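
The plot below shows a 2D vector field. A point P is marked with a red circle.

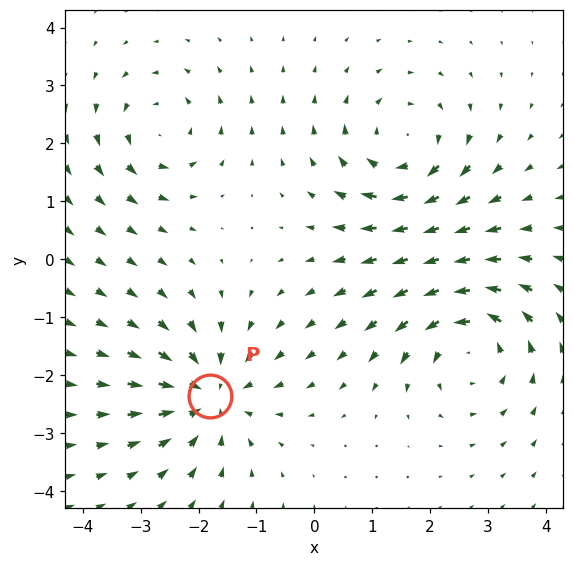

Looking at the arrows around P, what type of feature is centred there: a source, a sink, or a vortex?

At P (-1.8, -2.4) the arrows converge inward. Divergence about -5, curl ≈0 — negative divergence with near-zero curl is a sink.

sink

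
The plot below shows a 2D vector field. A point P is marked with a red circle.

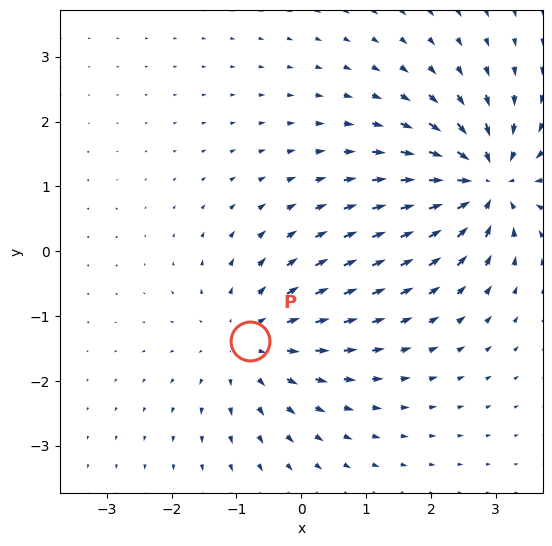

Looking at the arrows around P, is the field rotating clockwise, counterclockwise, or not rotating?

Near P at (-0.8, -1.4) the arrows show no circulation. The curl there is ≈0.

not rotating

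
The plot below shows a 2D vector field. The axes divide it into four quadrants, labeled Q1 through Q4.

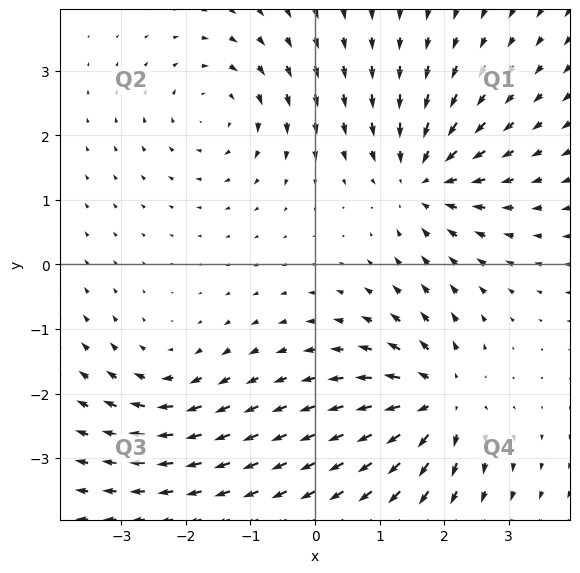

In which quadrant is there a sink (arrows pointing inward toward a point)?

Q1

The sink sits at approximately (1.7, 1.3), which lies in quadrant Q1. The divergence there is about -5, negative as expected for a sink.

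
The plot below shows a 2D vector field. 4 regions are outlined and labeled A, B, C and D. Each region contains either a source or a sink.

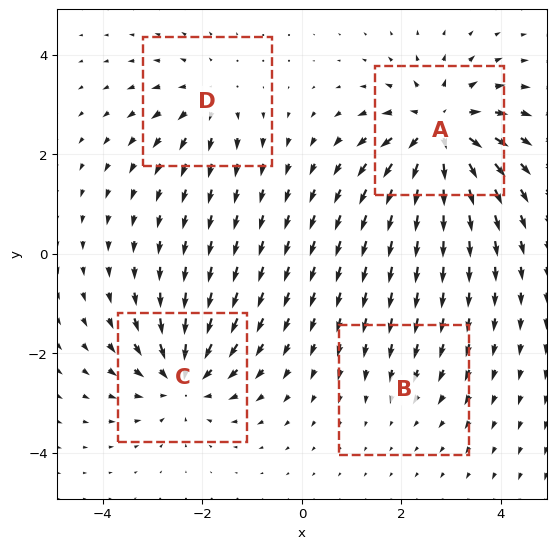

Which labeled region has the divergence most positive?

A

Divergence at each region's feature centre — A: about +8, B: about -2, C: about -6, D: about +4. Region A is most positive.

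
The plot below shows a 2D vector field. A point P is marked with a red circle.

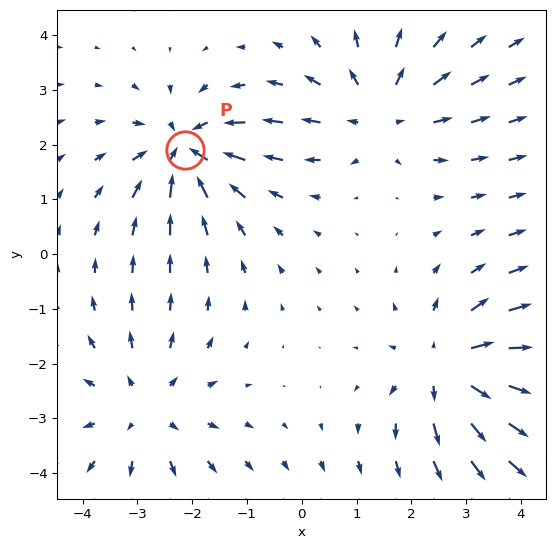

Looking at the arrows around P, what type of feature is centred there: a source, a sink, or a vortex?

At P (-2.1, 1.9) the arrows converge inward. Divergence about -5, curl ≈0 — negative divergence with near-zero curl is a sink.

sink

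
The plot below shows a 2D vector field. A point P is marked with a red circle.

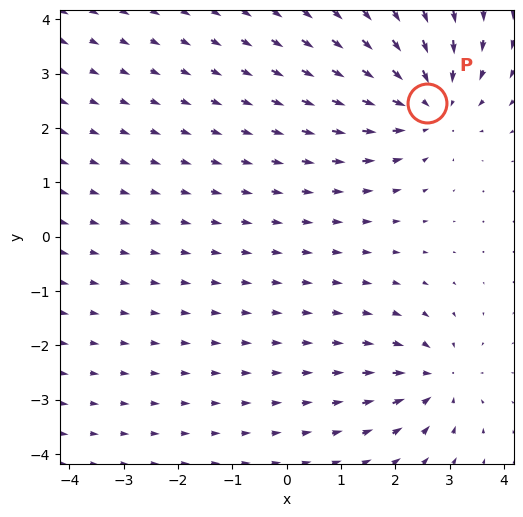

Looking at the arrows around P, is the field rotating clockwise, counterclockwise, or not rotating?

Near P at (2.6, 2.5) the arrows show no circulation. The curl there is ≈0.

not rotating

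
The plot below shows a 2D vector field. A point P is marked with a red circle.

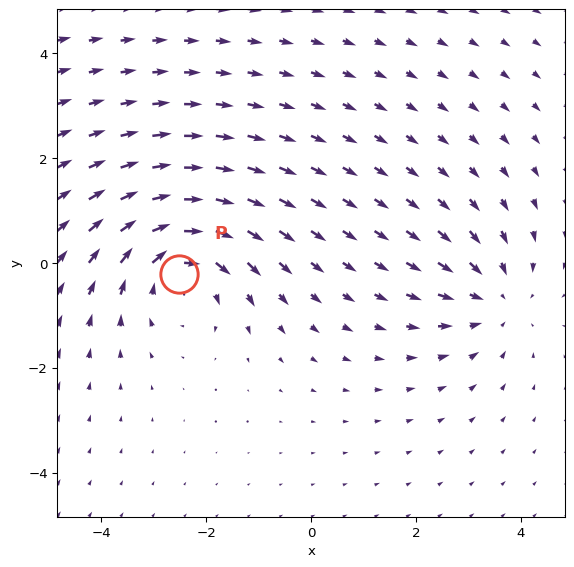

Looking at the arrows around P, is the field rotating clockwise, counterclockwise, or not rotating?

clockwise

Near P at (-2.5, -0.2) the arrows circulate clockwise. The curl (z-component) there is about -4; negative curl means clockwise rotation.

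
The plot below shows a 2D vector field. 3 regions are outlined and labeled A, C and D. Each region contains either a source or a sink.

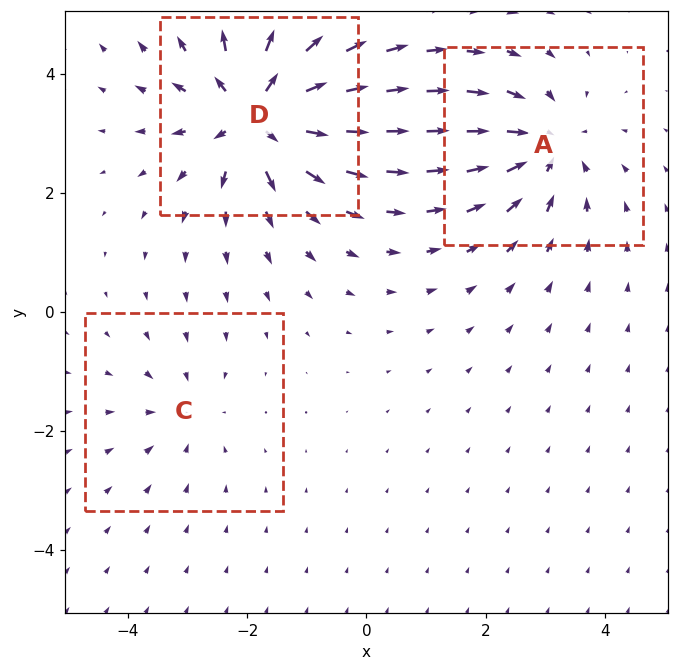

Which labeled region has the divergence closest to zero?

C

Divergence at each region's feature centre — A: about -4, C: about -2, D: about +6. Region C is closest to zero.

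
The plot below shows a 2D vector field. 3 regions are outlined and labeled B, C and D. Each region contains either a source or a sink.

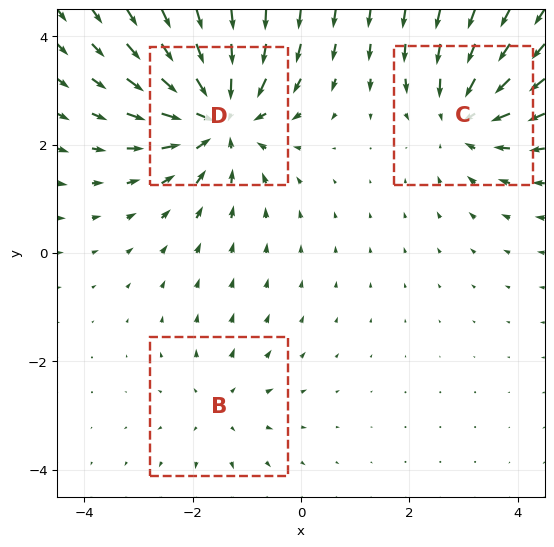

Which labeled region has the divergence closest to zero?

Divergence at each region's feature centre — B: about +2, C: about -3, D: about -5. Region B is closest to zero.

B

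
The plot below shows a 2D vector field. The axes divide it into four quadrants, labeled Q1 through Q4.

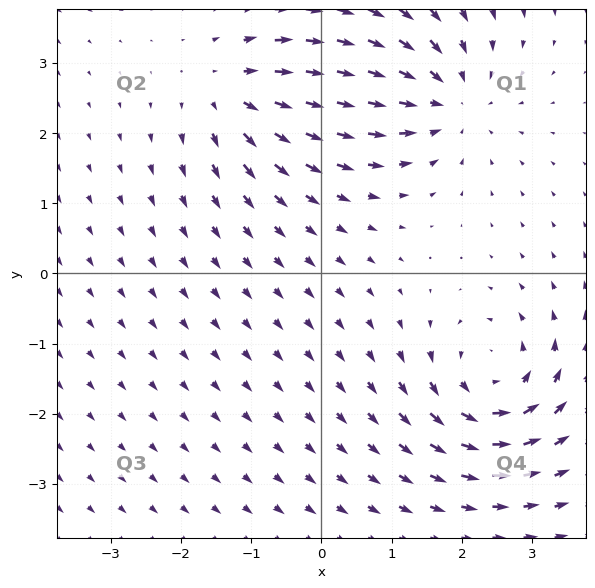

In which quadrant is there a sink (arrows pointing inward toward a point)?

The sink sits at approximately (1.8, 2.5), which lies in quadrant Q1. The divergence there is about -5, negative as expected for a sink.

Q1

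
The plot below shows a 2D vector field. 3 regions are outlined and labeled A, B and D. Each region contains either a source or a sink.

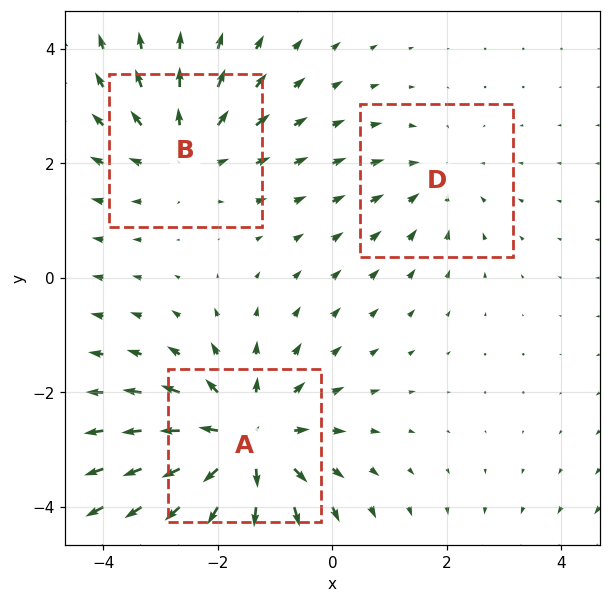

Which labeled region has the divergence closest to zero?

D

Divergence at each region's feature centre — A: about +4, B: about +3, D: about -2. Region D is closest to zero.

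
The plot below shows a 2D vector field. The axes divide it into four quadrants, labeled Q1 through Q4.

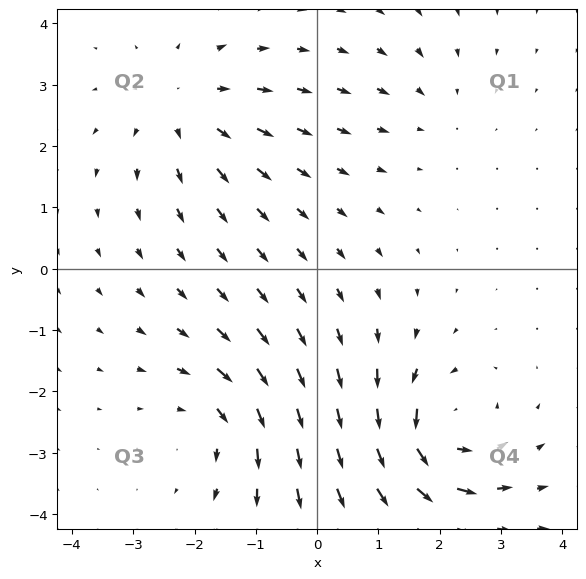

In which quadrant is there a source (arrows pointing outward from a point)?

The source sits at approximately (-2.2, 2.6), which lies in quadrant Q2. The divergence there is about +4, positive as expected for a source.

Q2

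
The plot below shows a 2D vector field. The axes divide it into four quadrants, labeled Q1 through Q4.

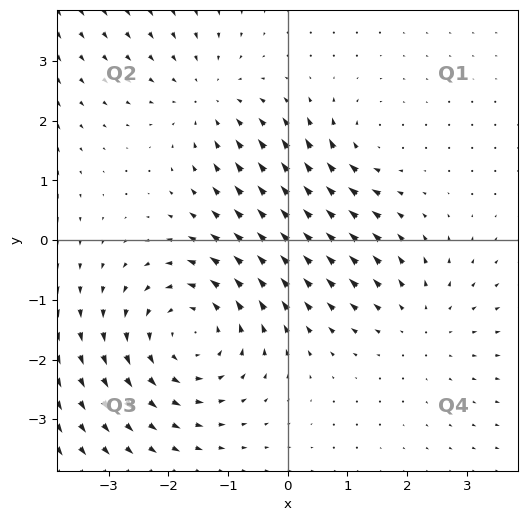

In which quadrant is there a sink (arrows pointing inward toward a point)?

Q2

The sink sits at approximately (-1.3, 2.4), which lies in quadrant Q2. The divergence there is about -3, negative as expected for a sink.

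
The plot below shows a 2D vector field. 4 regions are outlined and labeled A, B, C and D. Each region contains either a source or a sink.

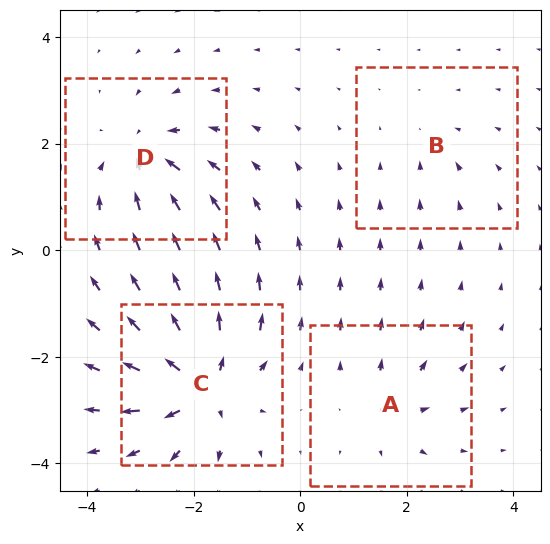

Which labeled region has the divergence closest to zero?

Divergence at each region's feature centre — A: about +4, B: about -2, C: about +8, D: about -6. Region B is closest to zero.

B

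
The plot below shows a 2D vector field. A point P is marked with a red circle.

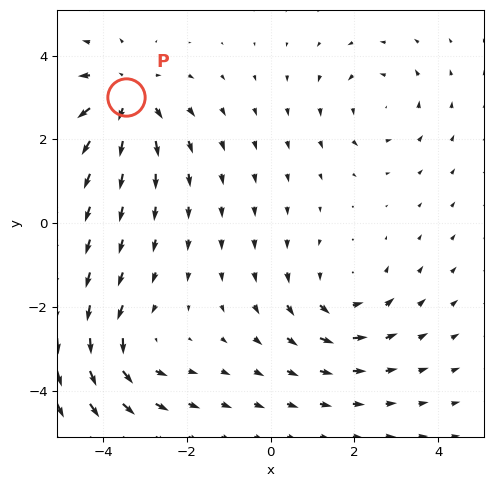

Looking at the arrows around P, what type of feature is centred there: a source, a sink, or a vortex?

At P (-3.5, 3.0) the arrows spread outward. Divergence about +5, curl ≈0 — positive divergence with near-zero curl is a source.

source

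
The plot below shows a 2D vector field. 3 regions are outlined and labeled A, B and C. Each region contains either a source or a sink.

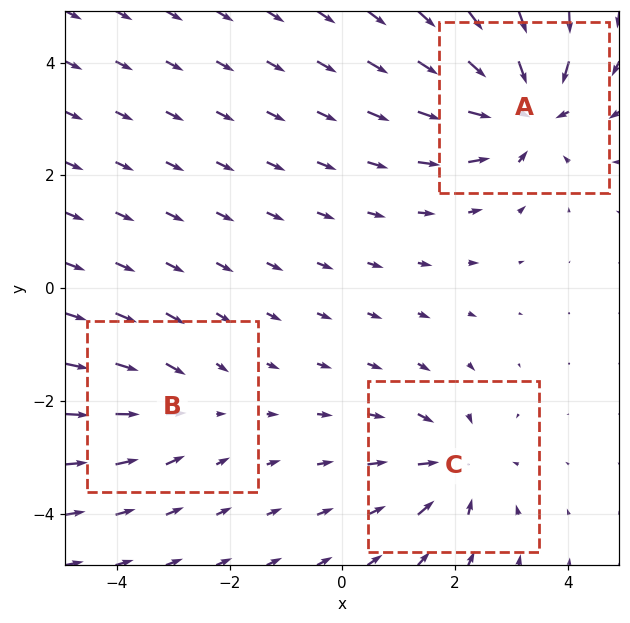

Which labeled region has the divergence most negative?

A

Divergence at each region's feature centre — A: about -5, B: about -2, C: about -3. Region A is most negative.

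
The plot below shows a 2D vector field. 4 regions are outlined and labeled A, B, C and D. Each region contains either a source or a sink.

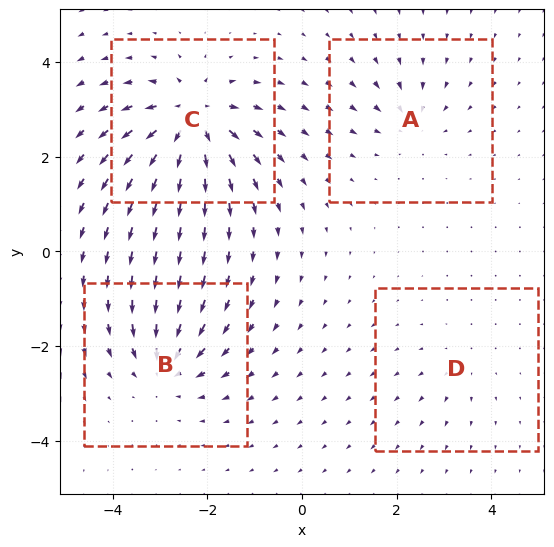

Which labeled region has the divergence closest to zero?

D

Divergence at each region's feature centre — A: about -4, B: about -6, C: about +9, D: about +2. Region D is closest to zero.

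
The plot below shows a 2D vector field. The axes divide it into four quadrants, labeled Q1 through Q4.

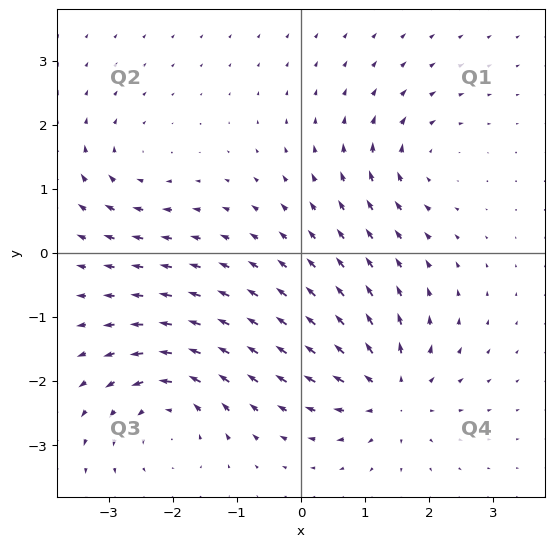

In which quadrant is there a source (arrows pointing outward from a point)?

Q4

The source sits at approximately (1.4, -2.2), which lies in quadrant Q4. The divergence there is about +6, positive as expected for a source.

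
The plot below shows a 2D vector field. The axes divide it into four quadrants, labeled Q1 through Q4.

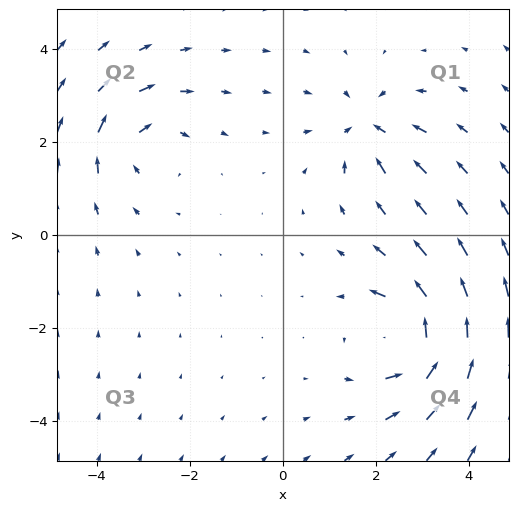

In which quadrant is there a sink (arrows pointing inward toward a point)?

The sink sits at approximately (1.8, 2.3), which lies in quadrant Q1. The divergence there is about -3, negative as expected for a sink.

Q1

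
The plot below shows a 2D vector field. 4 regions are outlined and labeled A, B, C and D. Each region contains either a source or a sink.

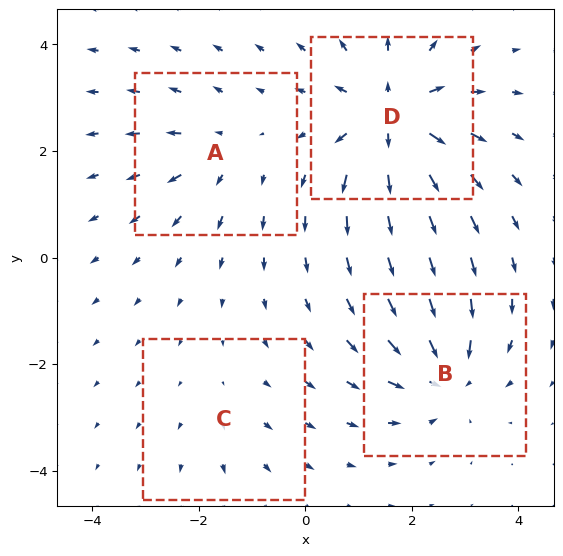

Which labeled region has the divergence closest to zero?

C

Divergence at each region's feature centre — A: about +3, B: about -6, C: about +2, D: about +7. Region C is closest to zero.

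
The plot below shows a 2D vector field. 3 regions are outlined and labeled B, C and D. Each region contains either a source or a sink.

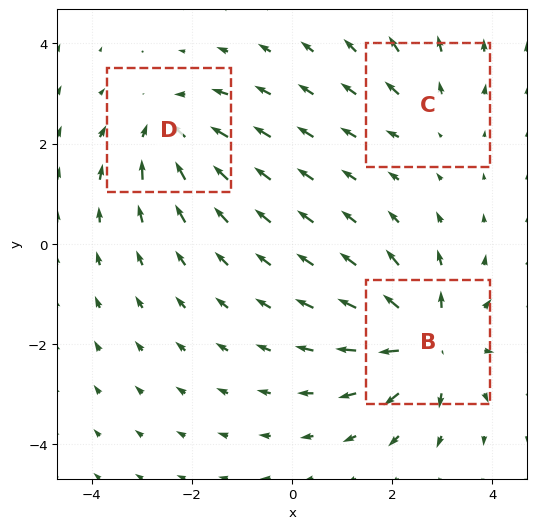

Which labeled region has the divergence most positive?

B

Divergence at each region's feature centre — B: about +5, C: about +2, D: about -4. Region B is most positive.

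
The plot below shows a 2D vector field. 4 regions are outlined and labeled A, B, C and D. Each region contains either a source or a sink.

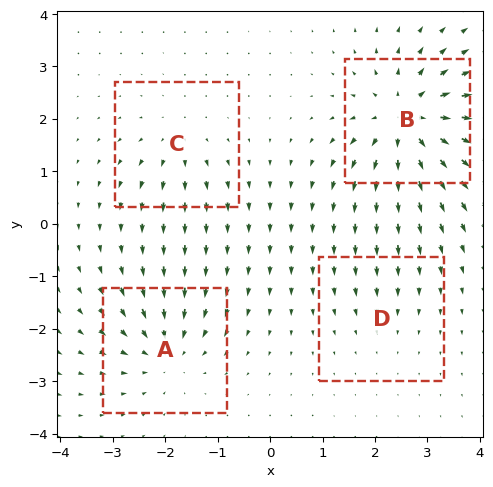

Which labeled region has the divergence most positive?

B

Divergence at each region's feature centre — A: about -6, B: about +8, C: about +4, D: about -2. Region B is most positive.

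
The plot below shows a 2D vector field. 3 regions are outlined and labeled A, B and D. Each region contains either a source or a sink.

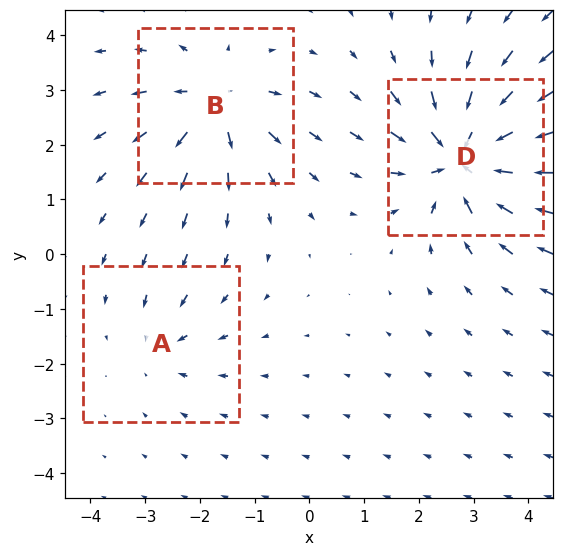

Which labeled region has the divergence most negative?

Divergence at each region's feature centre — A: about -2, B: about +4, D: about -6. Region D is most negative.

D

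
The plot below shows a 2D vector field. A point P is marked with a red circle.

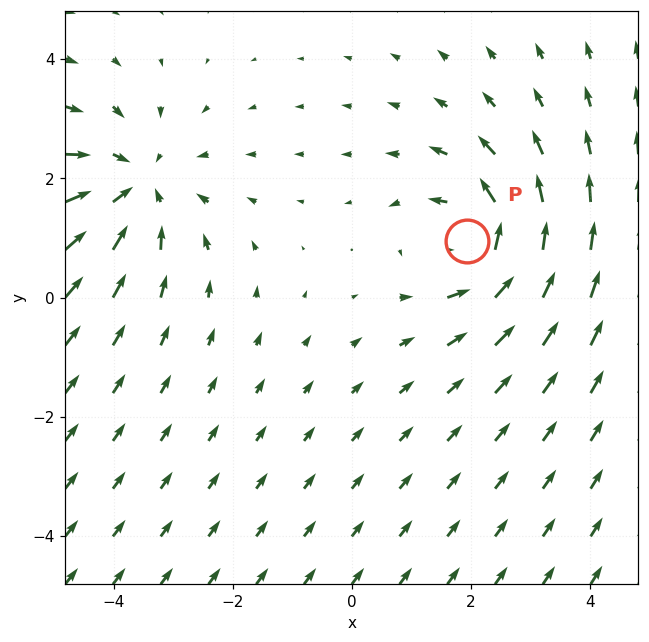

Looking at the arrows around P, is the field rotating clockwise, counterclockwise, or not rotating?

counterclockwise

Near P at (1.9, 0.9) the arrows circulate counterclockwise. The curl (z-component) there is about +4; positive curl means counterclockwise rotation.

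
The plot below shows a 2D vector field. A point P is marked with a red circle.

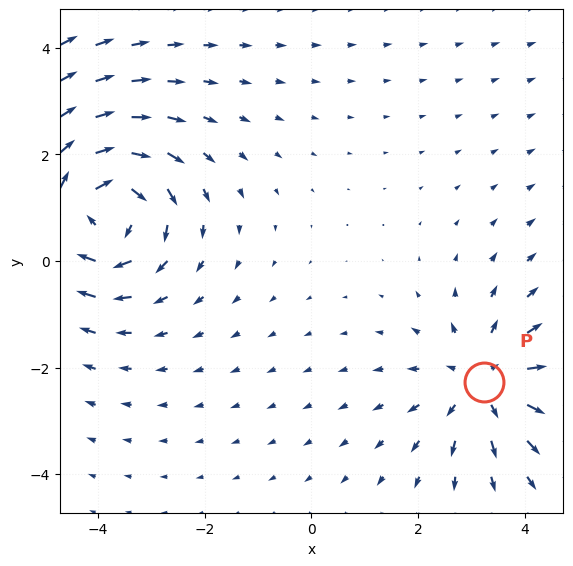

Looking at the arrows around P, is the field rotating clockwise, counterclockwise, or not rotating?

not rotating

Near P at (3.2, -2.3) the arrows show no circulation. The curl there is ≈0.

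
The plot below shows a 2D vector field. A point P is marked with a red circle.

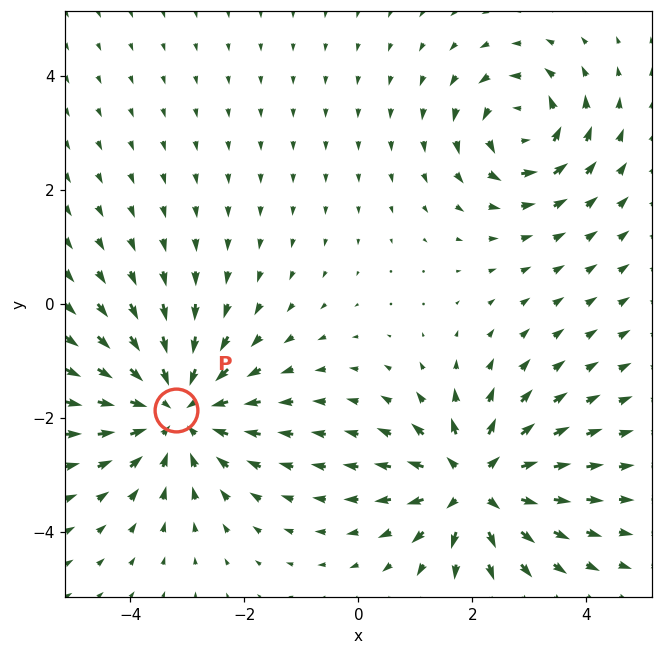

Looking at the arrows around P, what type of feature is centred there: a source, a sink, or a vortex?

At P (-3.2, -1.9) the arrows converge inward. Divergence about -4, curl ≈0 — negative divergence with near-zero curl is a sink.

sink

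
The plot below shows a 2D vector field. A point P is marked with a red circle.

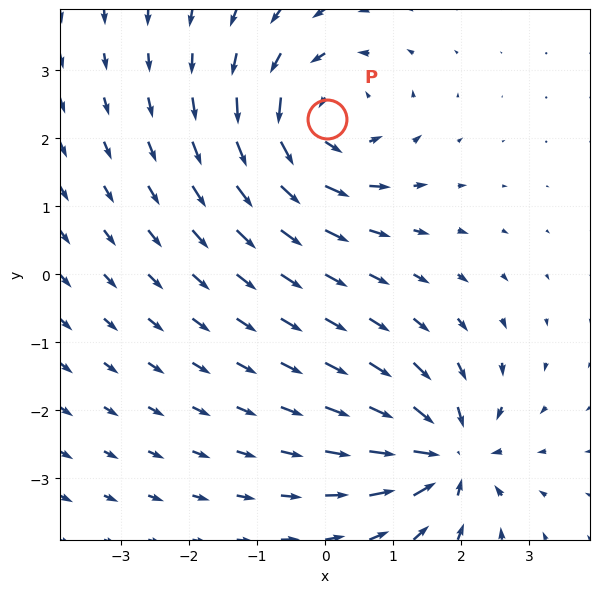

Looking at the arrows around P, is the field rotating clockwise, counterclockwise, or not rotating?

counterclockwise

Near P at (0.0, 2.3) the arrows circulate counterclockwise. The curl (z-component) there is about +4; positive curl means counterclockwise rotation.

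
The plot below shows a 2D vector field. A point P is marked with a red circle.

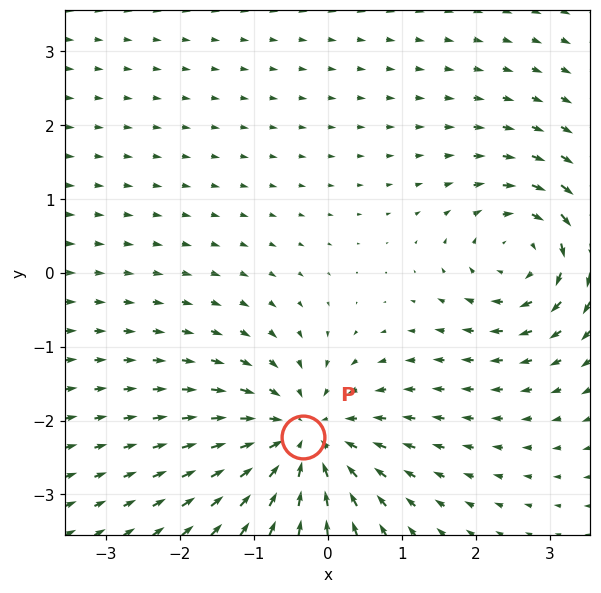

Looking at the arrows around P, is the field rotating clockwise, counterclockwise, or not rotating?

Near P at (-0.3, -2.2) the arrows show no circulation. The curl there is ≈0.

not rotating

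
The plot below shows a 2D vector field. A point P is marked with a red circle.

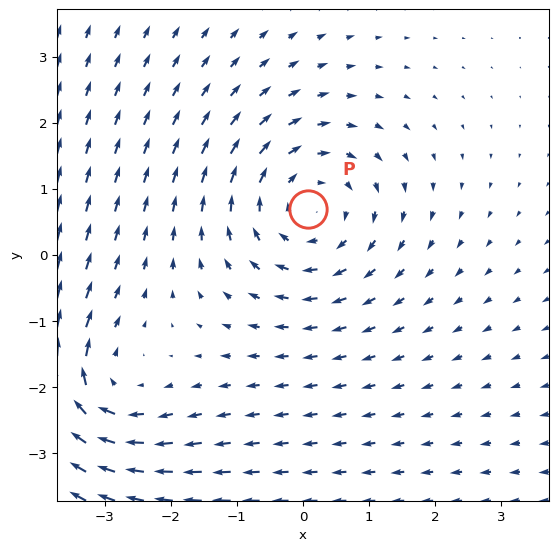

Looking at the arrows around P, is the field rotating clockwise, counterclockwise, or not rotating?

clockwise

Near P at (0.1, 0.7) the arrows circulate clockwise. The curl (z-component) there is about -3; negative curl means clockwise rotation.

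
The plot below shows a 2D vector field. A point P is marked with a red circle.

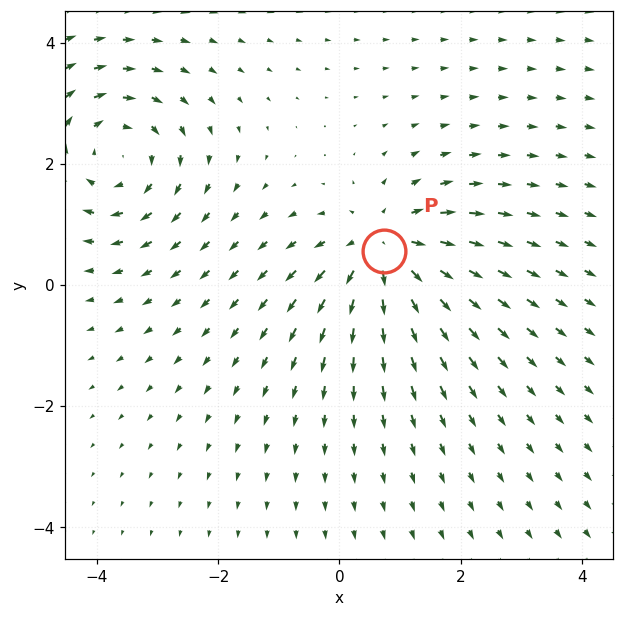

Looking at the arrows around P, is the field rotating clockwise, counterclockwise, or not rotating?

not rotating

Near P at (0.7, 0.6) the arrows show no circulation. The curl there is ≈0.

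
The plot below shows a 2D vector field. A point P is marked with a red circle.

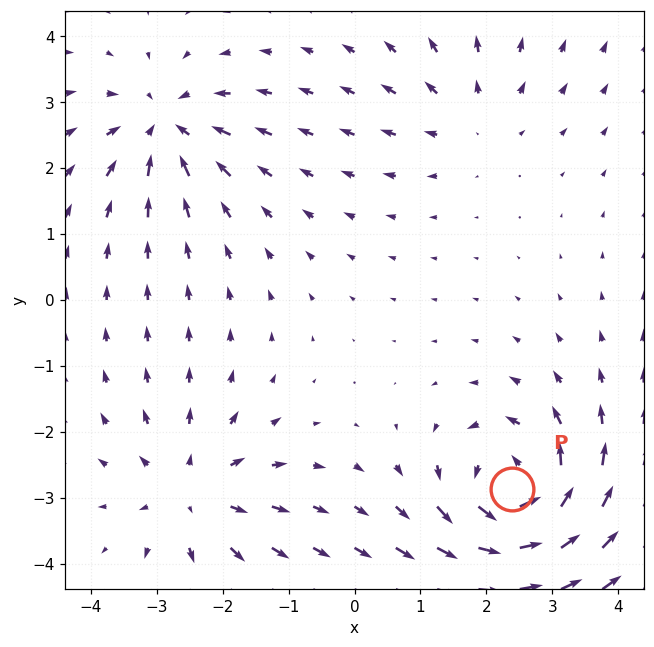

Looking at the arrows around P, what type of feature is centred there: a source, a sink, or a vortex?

At P (2.4, -2.9) the arrows circulate counterclockwise. Divergence ≈0, curl about +7 — near-zero divergence with nonzero curl is a vortex.

vortex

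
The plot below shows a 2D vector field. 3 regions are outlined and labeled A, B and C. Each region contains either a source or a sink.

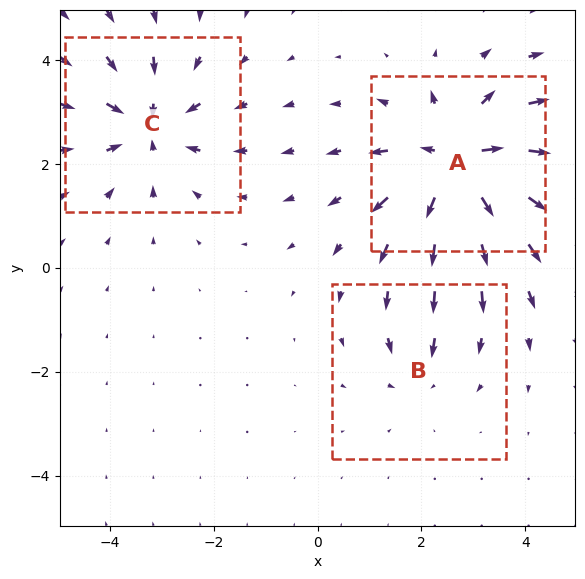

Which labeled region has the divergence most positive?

A

Divergence at each region's feature centre — A: about +6, B: about -2, C: about -4. Region A is most positive.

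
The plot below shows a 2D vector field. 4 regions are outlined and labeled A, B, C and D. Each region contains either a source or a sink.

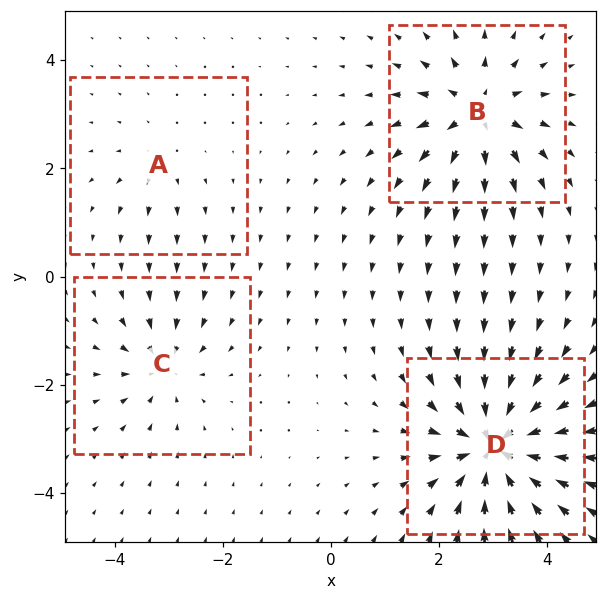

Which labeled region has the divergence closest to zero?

Divergence at each region's feature centre — A: about +3, B: about +7, C: about -4, D: about -9. Region A is closest to zero.

A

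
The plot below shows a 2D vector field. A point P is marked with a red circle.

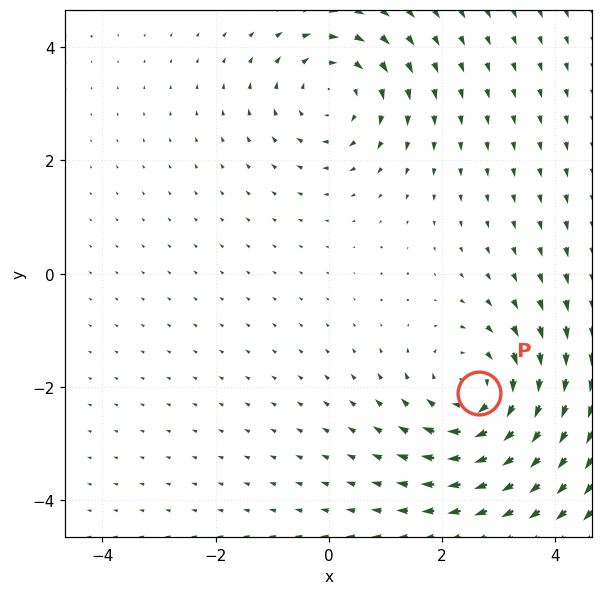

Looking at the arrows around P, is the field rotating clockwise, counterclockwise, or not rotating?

clockwise

Near P at (2.7, -2.1) the arrows circulate clockwise. The curl (z-component) there is about -4; negative curl means clockwise rotation.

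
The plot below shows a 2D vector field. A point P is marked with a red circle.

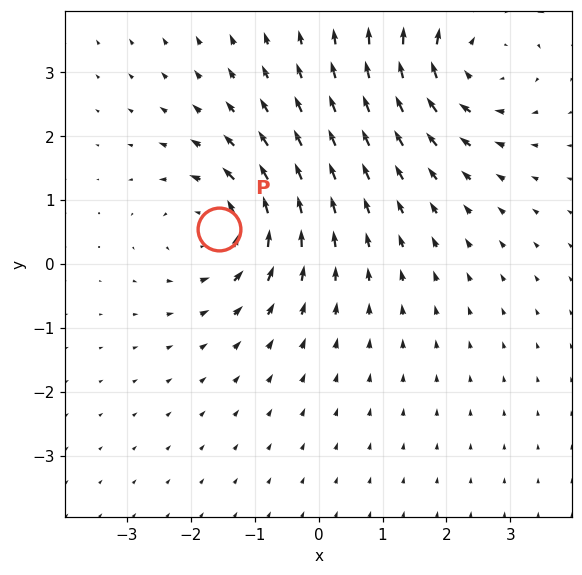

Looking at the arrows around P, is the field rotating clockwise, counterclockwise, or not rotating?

counterclockwise

Near P at (-1.6, 0.5) the arrows circulate counterclockwise. The curl (z-component) there is about +3; positive curl means counterclockwise rotation.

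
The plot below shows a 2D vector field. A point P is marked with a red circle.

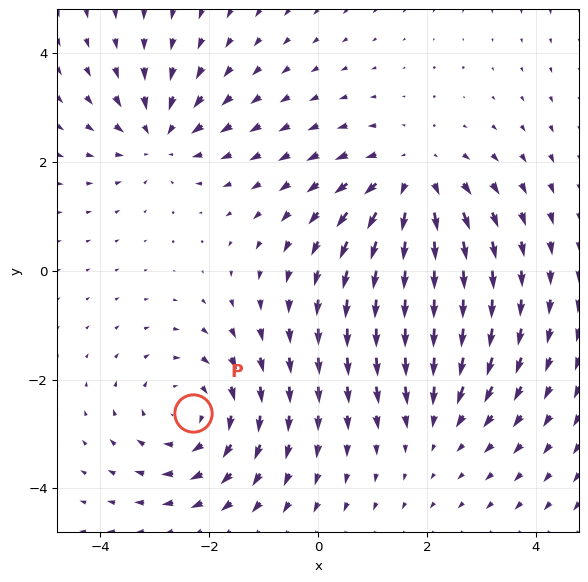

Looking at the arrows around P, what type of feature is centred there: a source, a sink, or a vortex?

vortex

At P (-2.3, -2.6) the arrows circulate clockwise. Divergence ≈0, curl about -3 — near-zero divergence with nonzero curl is a vortex.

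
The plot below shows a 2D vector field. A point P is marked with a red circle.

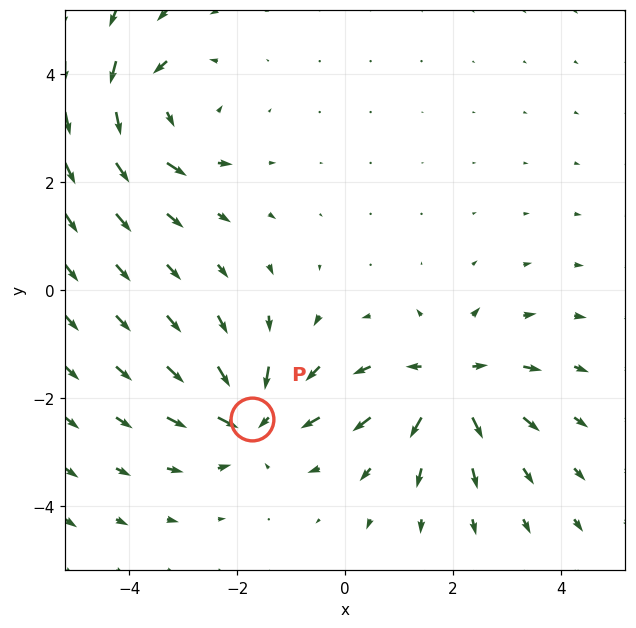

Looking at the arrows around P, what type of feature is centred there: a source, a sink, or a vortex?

sink

At P (-1.7, -2.4) the arrows converge inward. Divergence about -5, curl ≈0 — negative divergence with near-zero curl is a sink.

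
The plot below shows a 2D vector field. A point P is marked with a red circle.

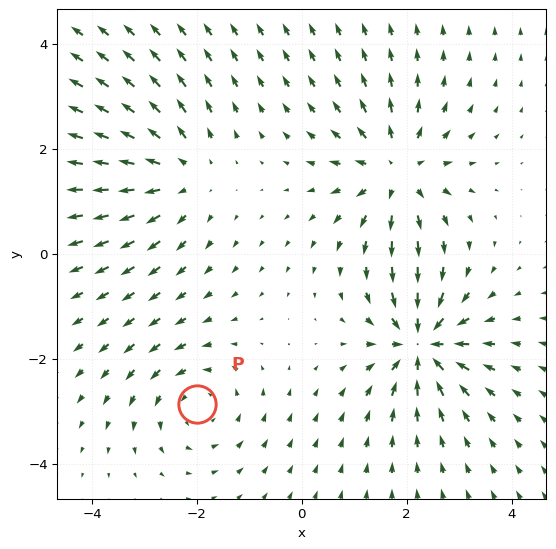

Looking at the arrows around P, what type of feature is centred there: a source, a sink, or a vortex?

vortex

At P (-2.0, -2.9) the arrows circulate counterclockwise. Divergence ≈0, curl about +4 — near-zero divergence with nonzero curl is a vortex.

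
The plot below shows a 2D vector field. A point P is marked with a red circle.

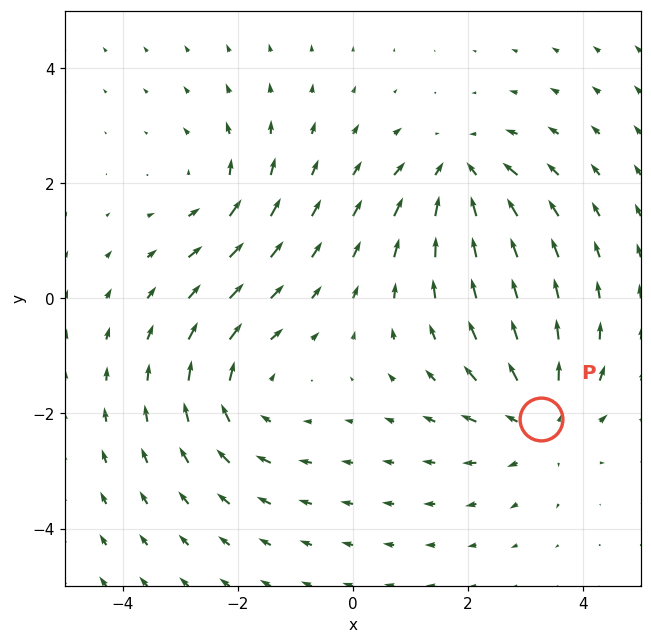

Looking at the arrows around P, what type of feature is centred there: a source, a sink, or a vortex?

At P (3.3, -2.1) the arrows spread outward. Divergence about +4, curl ≈0 — positive divergence with near-zero curl is a source.

source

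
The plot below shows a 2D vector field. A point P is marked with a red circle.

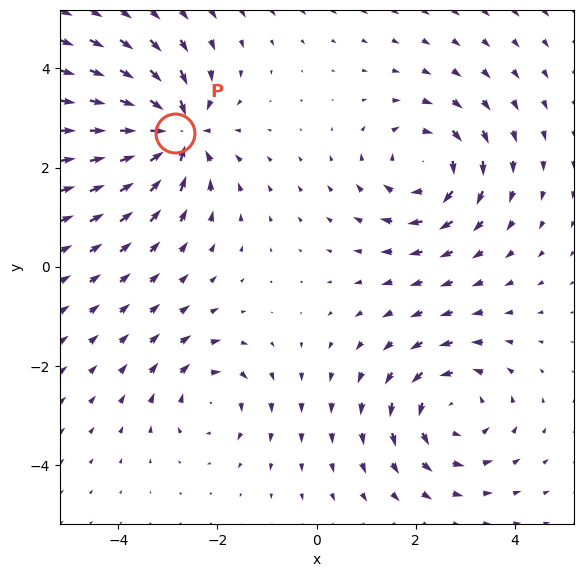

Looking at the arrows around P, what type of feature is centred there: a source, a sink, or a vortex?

sink

At P (-2.9, 2.7) the arrows converge inward. Divergence about -7, curl ≈0 — negative divergence with near-zero curl is a sink.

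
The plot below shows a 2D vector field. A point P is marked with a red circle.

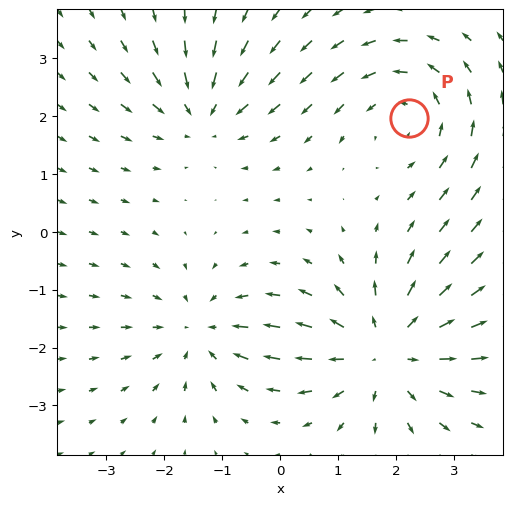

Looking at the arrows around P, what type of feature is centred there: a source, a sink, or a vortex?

At P (2.2, 2.0) the arrows circulate counterclockwise. Divergence ≈0, curl about +3 — near-zero divergence with nonzero curl is a vortex.

vortex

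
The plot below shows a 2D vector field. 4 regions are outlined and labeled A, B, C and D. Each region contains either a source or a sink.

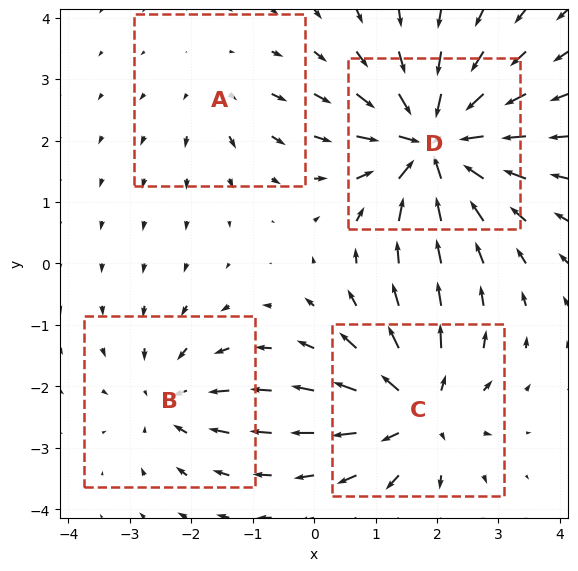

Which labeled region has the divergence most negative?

Divergence at each region's feature centre — A: about +2, B: about -4, C: about +5, D: about -8. Region D is most negative.

D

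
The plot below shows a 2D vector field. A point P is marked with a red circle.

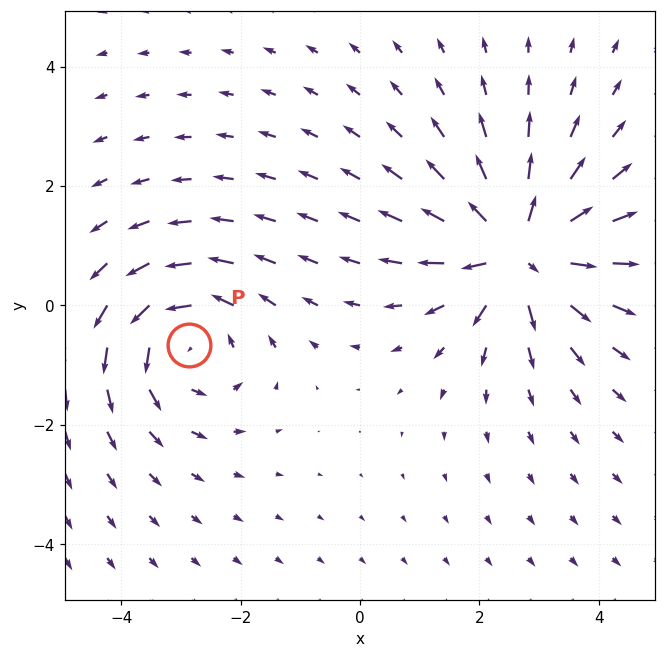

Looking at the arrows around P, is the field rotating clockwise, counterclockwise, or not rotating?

Near P at (-2.9, -0.7) the arrows circulate counterclockwise. The curl (z-component) there is about +4; positive curl means counterclockwise rotation.

counterclockwise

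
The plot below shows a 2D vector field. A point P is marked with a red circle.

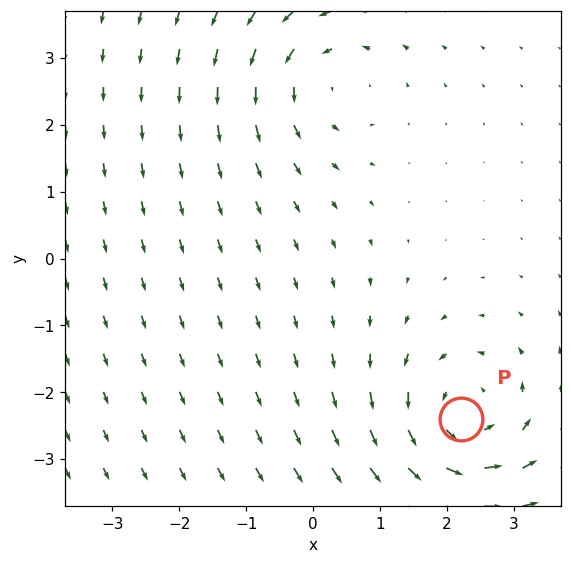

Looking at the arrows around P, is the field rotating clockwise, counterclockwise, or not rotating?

counterclockwise

Near P at (2.2, -2.4) the arrows circulate counterclockwise. The curl (z-component) there is about +5; positive curl means counterclockwise rotation.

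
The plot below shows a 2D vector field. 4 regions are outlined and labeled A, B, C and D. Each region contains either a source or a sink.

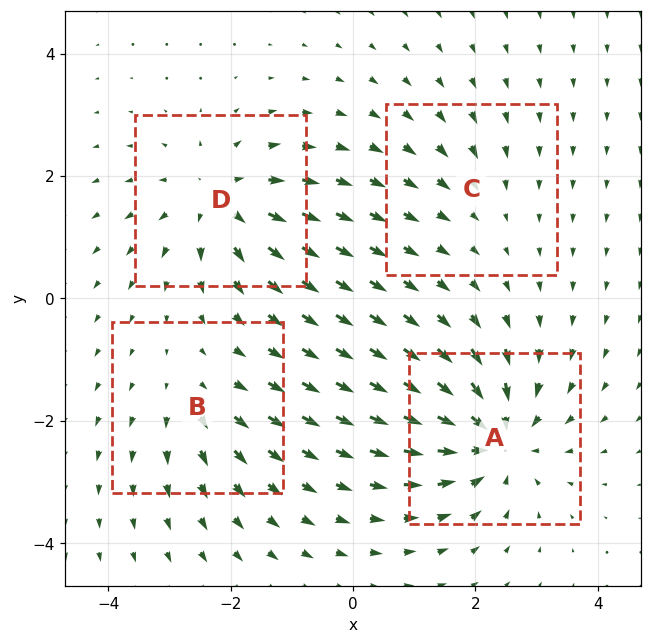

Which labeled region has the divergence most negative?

Divergence at each region's feature centre — A: about -7, B: about +3, C: about -2, D: about +5. Region A is most negative.

A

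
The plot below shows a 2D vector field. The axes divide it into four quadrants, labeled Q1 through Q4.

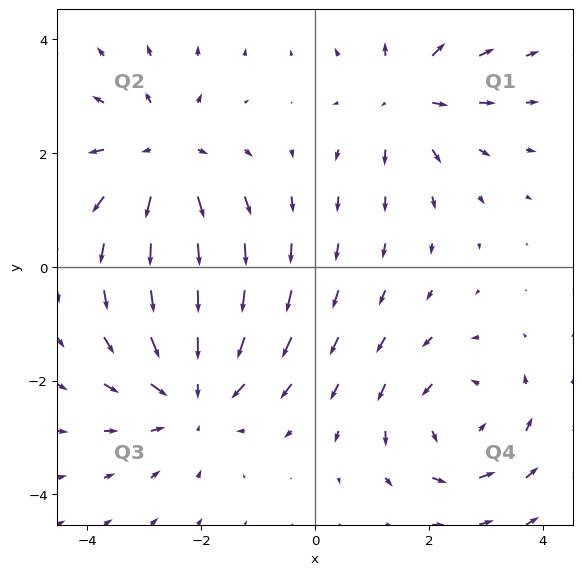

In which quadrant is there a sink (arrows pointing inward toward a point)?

Q3

The sink sits at approximately (-2.1, -2.2), which lies in quadrant Q3. The divergence there is about -4, negative as expected for a sink.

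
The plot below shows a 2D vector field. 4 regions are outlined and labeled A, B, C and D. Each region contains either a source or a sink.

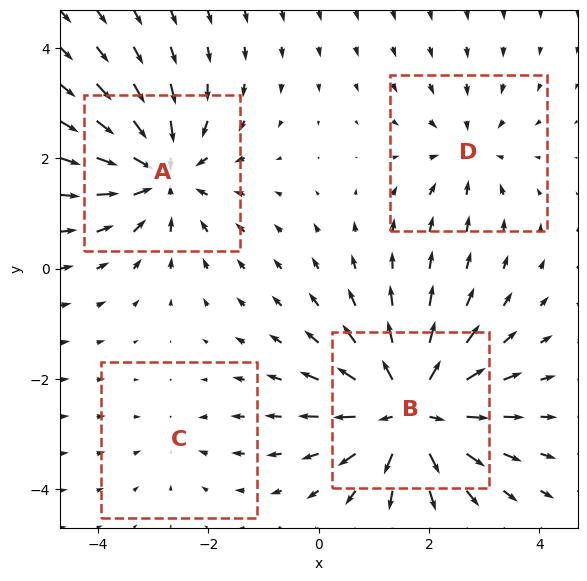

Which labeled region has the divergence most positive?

Divergence at each region's feature centre — A: about -6, B: about +7, C: about -2, D: about -3. Region B is most positive.

B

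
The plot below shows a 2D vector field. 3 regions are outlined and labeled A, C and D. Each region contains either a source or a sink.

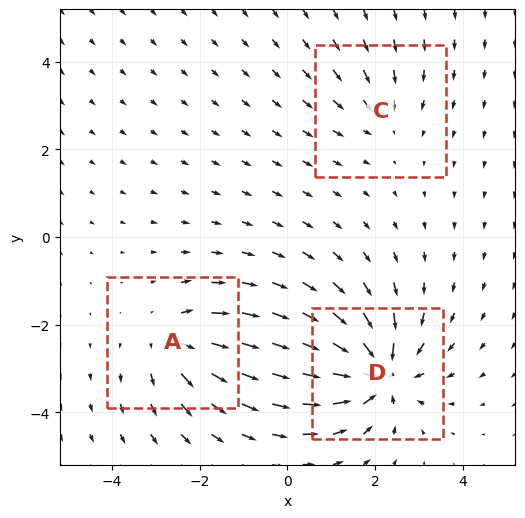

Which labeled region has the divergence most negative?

Divergence at each region's feature centre — A: about +3, C: about -2, D: about -6. Region D is most negative.

D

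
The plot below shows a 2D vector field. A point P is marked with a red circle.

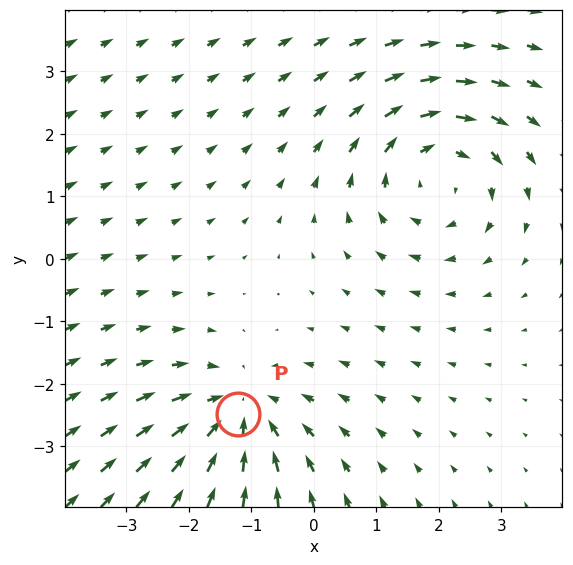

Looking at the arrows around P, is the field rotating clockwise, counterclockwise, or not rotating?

Near P at (-1.2, -2.5) the arrows show no circulation. The curl there is ≈0.

not rotating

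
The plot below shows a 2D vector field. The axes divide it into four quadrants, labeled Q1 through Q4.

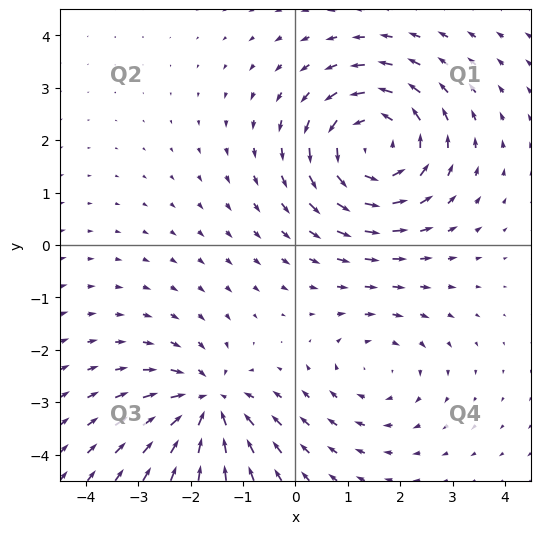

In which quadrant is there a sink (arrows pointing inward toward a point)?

Q3

The sink sits at approximately (-1.7, -3.0), which lies in quadrant Q3. The divergence there is about -4, negative as expected for a sink.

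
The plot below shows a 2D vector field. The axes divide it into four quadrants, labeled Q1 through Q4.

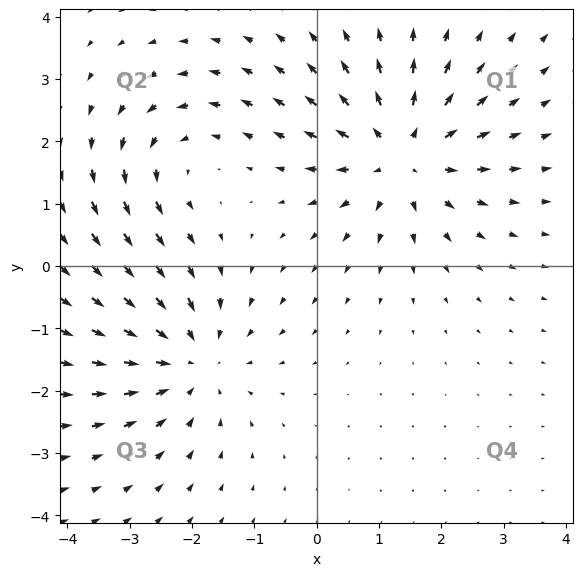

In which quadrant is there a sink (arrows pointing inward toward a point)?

The sink sits at approximately (-2.0, -1.5), which lies in quadrant Q3. The divergence there is about -3, negative as expected for a sink.

Q3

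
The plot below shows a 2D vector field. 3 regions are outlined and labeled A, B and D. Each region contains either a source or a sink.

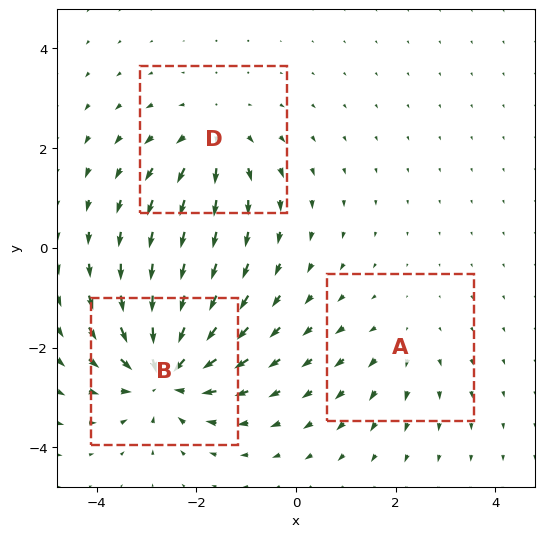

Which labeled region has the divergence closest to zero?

Divergence at each region's feature centre — A: about +2, B: about -5, D: about +3. Region A is closest to zero.

A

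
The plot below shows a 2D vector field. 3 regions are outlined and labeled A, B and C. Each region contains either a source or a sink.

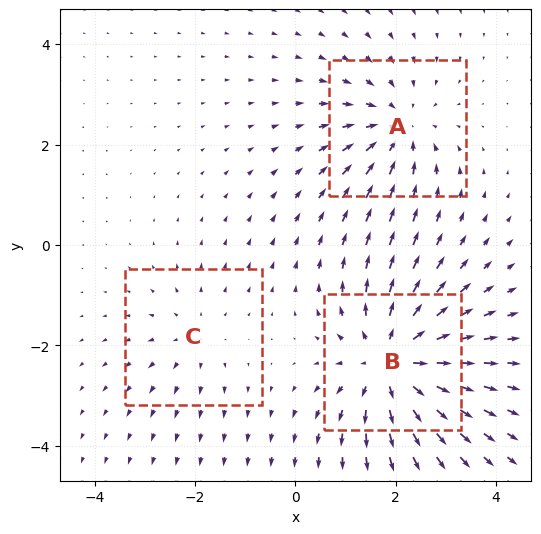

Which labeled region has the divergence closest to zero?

C

Divergence at each region's feature centre — A: about -3, B: about +5, C: about +2. Region C is closest to zero.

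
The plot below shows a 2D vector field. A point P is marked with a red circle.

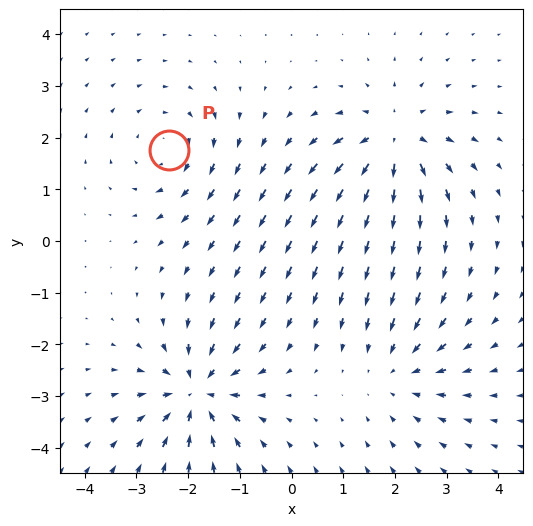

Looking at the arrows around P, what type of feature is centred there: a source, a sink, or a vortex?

At P (-2.4, 1.8) the arrows circulate clockwise. Divergence ≈0, curl about -3 — near-zero divergence with nonzero curl is a vortex.

vortex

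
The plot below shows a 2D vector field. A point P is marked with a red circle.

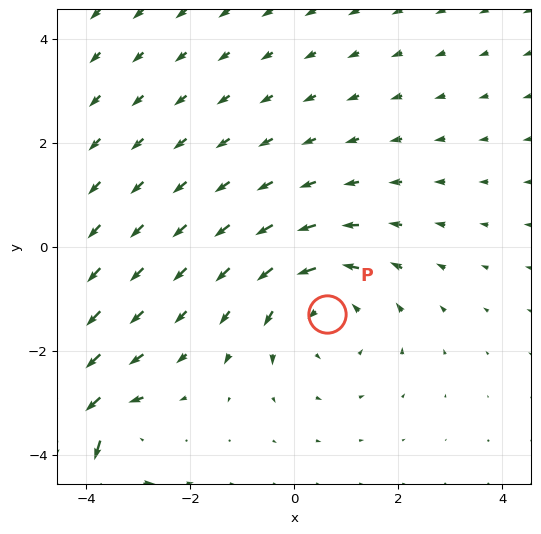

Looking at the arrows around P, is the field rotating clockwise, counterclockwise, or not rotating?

counterclockwise

Near P at (0.6, -1.3) the arrows circulate counterclockwise. The curl (z-component) there is about +3; positive curl means counterclockwise rotation.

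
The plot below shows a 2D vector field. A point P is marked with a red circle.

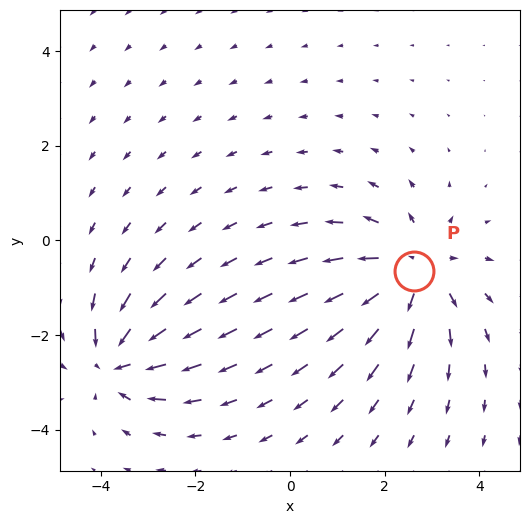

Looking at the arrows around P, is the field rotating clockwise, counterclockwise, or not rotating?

Near P at (2.6, -0.6) the arrows show no circulation. The curl there is ≈0.

not rotating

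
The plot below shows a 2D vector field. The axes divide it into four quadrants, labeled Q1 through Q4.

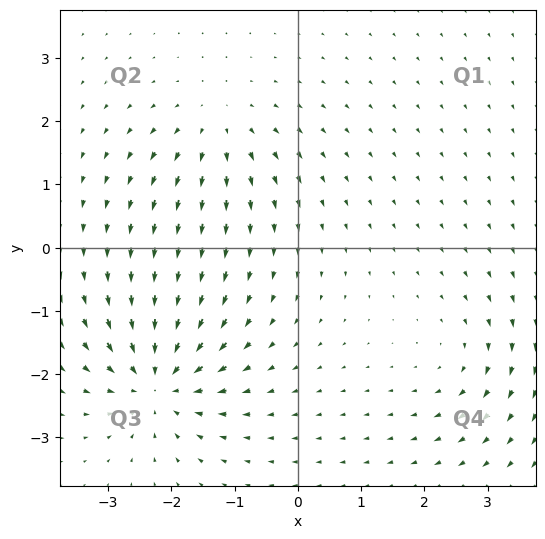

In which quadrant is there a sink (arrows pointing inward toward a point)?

The sink sits at approximately (-2.2, -2.1), which lies in quadrant Q3. The divergence there is about -6, negative as expected for a sink.

Q3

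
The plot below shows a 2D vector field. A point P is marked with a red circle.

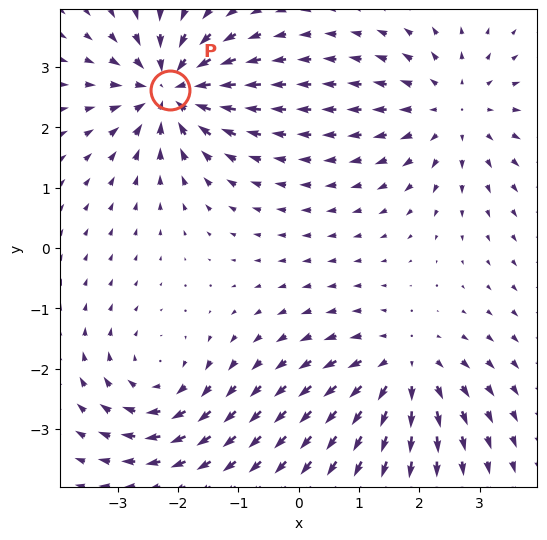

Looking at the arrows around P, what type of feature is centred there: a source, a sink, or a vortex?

sink

At P (-2.1, 2.6) the arrows converge inward. Divergence about -6, curl ≈0 — negative divergence with near-zero curl is a sink.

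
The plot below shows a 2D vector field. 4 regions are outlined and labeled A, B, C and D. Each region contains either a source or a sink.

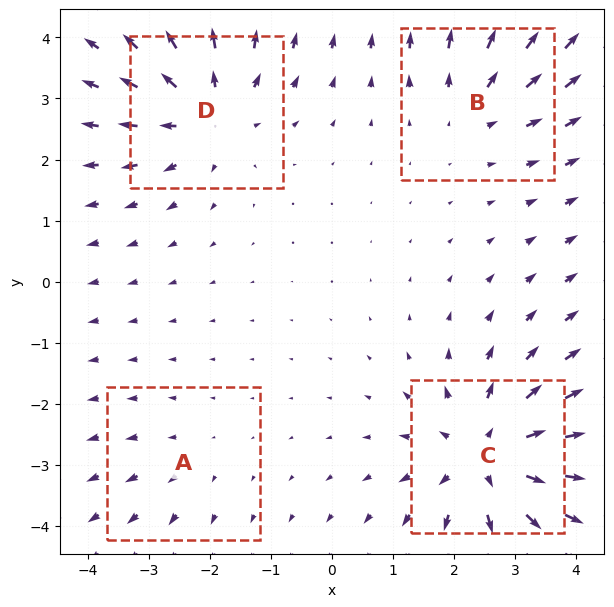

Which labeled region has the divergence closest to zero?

Divergence at each region's feature centre — A: about +2, B: about +3, C: about +7, D: about +5. Region A is closest to zero.

A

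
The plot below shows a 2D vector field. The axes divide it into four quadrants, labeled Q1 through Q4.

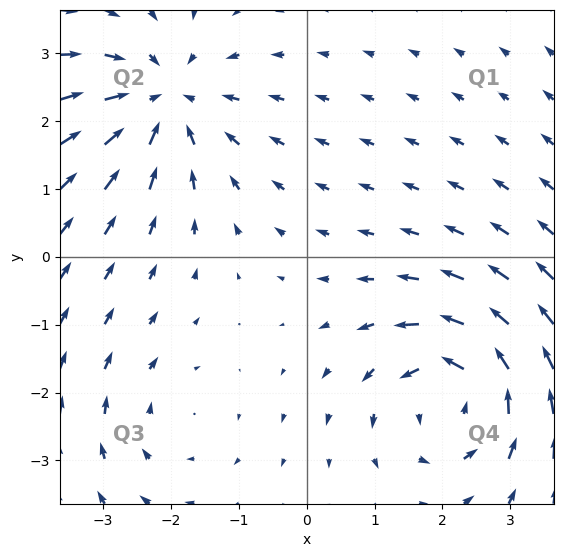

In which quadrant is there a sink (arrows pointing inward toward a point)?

Q2

The sink sits at approximately (-2.1, 2.3), which lies in quadrant Q2. The divergence there is about -4, negative as expected for a sink.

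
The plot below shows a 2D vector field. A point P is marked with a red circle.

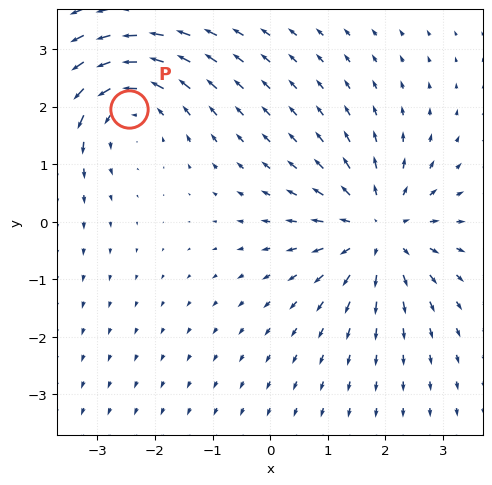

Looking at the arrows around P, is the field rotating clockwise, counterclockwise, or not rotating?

Near P at (-2.5, 2.0) the arrows circulate counterclockwise. The curl (z-component) there is about +4; positive curl means counterclockwise rotation.

counterclockwise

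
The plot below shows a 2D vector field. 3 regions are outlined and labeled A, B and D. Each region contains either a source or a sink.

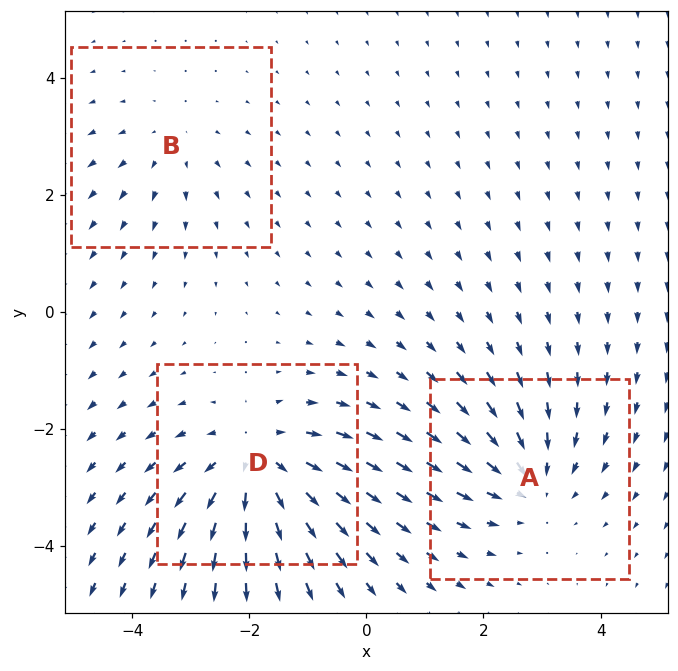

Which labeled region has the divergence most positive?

D

Divergence at each region's feature centre — A: about -3, B: about +2, D: about +4. Region D is most positive.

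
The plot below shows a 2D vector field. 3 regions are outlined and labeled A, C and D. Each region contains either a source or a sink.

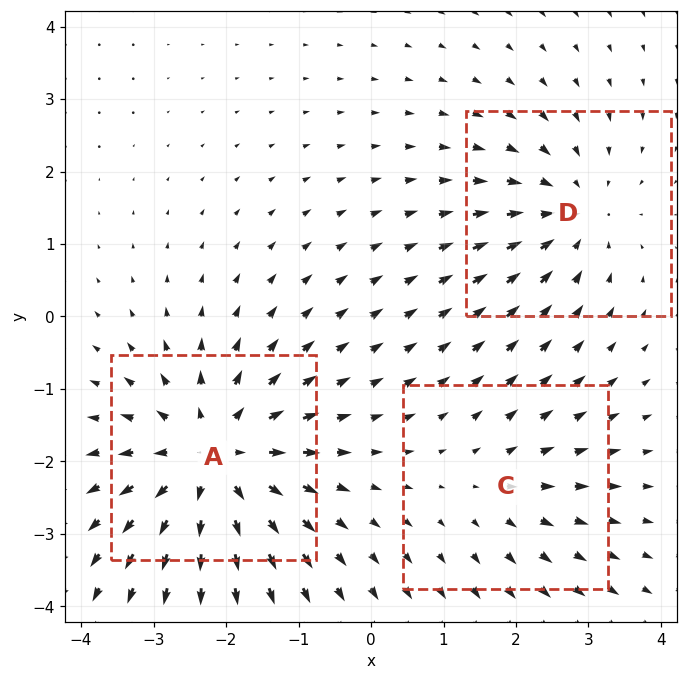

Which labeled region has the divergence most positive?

A

Divergence at each region's feature centre — A: about +5, C: about +2, D: about -3. Region A is most positive.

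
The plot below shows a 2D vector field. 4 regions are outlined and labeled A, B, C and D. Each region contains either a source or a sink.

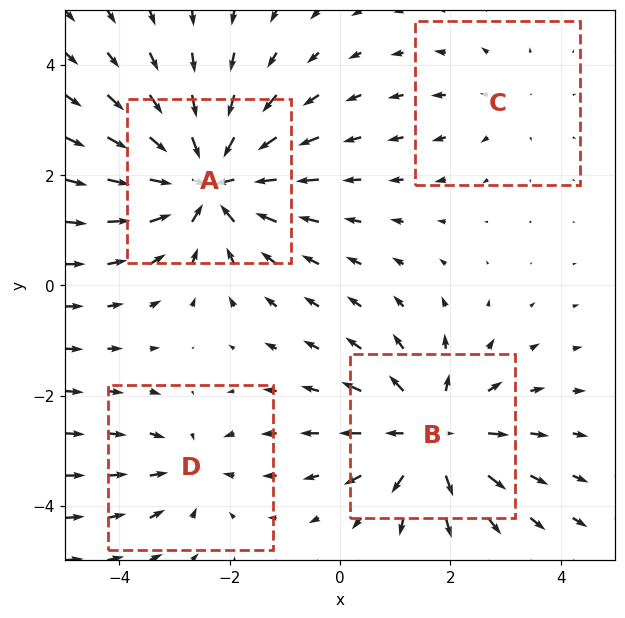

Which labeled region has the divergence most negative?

A

Divergence at each region's feature centre — A: about -6, B: about +5, C: about +2, D: about -3. Region A is most negative.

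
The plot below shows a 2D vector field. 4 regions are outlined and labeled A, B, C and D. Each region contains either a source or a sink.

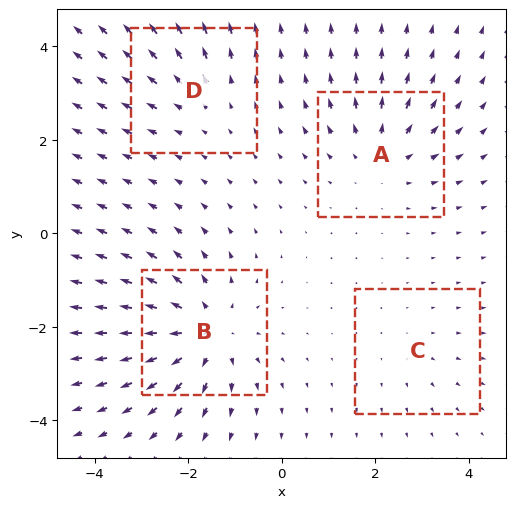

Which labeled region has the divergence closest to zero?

Divergence at each region's feature centre — A: about +4, B: about +6, C: about +2, D: about +3. Region C is closest to zero.

C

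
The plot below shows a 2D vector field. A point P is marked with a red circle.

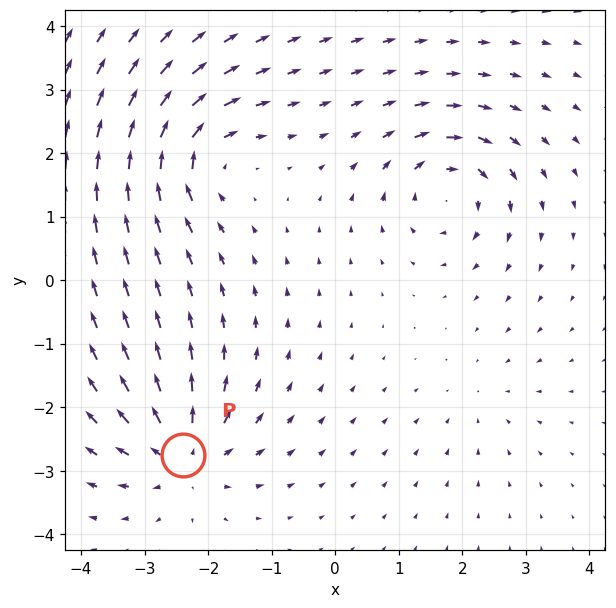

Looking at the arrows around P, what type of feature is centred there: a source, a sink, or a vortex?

source

At P (-2.4, -2.7) the arrows spread outward. Divergence about +7, curl ≈0 — positive divergence with near-zero curl is a source.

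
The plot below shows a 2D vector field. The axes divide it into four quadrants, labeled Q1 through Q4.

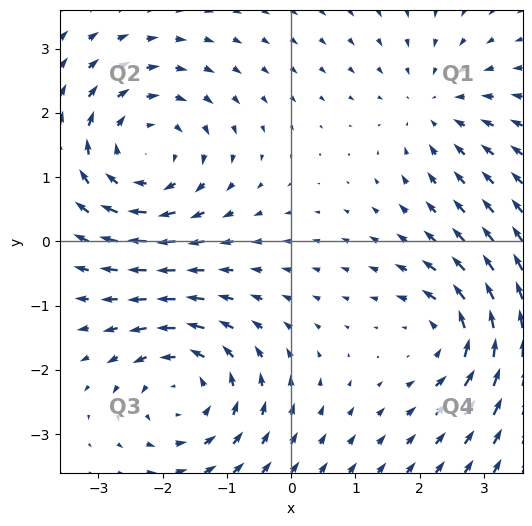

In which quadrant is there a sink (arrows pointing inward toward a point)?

Q1

The sink sits at approximately (2.2, 2.1), which lies in quadrant Q1. The divergence there is about -2, negative as expected for a sink.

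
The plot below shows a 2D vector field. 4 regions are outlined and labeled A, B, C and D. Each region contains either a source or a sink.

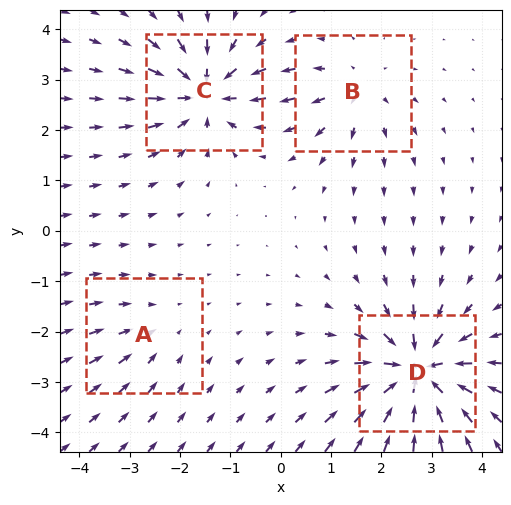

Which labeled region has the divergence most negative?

D

Divergence at each region's feature centre — A: about -2, B: about +4, C: about -6, D: about -8. Region D is most negative.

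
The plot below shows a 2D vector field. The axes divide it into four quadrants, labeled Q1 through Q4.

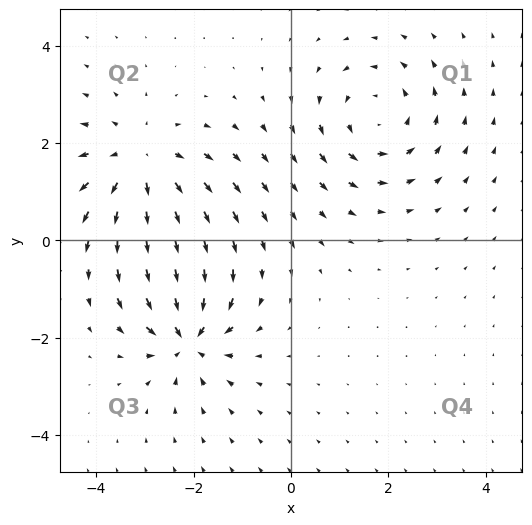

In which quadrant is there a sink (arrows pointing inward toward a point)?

Q3

The sink sits at approximately (-2.1, -2.0), which lies in quadrant Q3. The divergence there is about -5, negative as expected for a sink.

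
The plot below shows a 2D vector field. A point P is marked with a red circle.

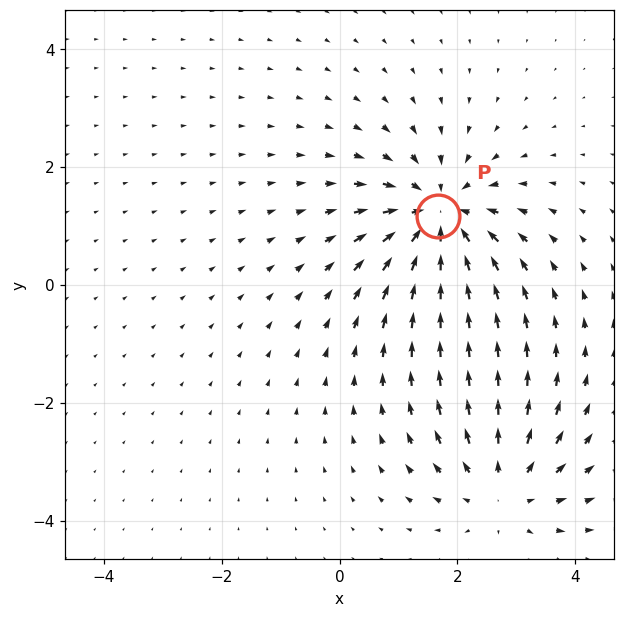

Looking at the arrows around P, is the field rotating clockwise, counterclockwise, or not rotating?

Near P at (1.7, 1.2) the arrows show no circulation. The curl there is ≈0.

not rotating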